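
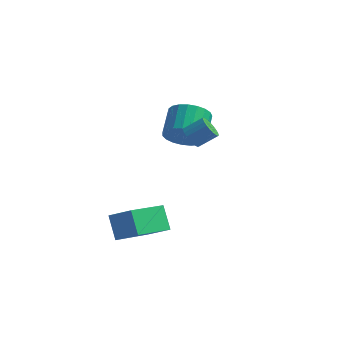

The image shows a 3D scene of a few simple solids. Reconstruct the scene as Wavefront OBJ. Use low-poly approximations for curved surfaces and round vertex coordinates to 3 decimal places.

v -1.403 2.283 0.094
v -0.924 1.911 0.901
v -1.137 3.225 1.634
v -1.617 3.597 0.826
v -0.608 2.083 0.684
v -0.822 3.397 1.416
v -0.43 2.29 0.364
v -0.644 3.604 1.097
v -0.421 2.495 -0.002
v -0.634 3.81 0.731
v -0.581 2.664 -0.351
v -0.794 3.979 0.381
v -0.883 2.767 -0.624
v -1.096 4.082 0.109
v -1.276 2.786 -0.773
v -1.489 4.101 -0.04
v -1.69 2.718 -0.771
v -1.903 4.033 -0.039
v -2.055 2.575 -0.621
v -2.268 3.89 0.112
v -2.307 2.381 -0.346
v -2.52 3.696 0.386
v -2.403 2.171 0.004
v -2.616 3.485 0.737
v -2.326 1.979 0.37
v -2.539 3.294 1.103
v -2.09 1.84 0.688
v -2.303 3.155 1.421
v -1.735 1.778 0.903
v -1.948 3.092 1.636
v -1.322 1.803 0.978
v -1.535 3.117 1.711
v -2.335 -0.616 -3.133
v -3.106 -2.449 -2.4
v -1.217 -0.783 -2.376
v -1.989 -2.617 -1.643
v -1.751 -1.263 -4.137
v -2.523 -3.097 -3.404
v -0.634 -1.431 -3.38
v -1.405 -3.264 -2.647
v -0.211 -0.067 1.839
v 0.207 -0.322 1.509
v 0.948 0.113 2.112
v 0.531 0.367 2.441
v 0.179 -0.122 1.399
v 0.92 0.313 2.002
v 0.091 0.086 1.356
v 0.833 0.521 1.959
v -0.042 0.272 1.386
v 0.7 0.707 1.989
v -0.201 0.405 1.486
v 0.541 0.84 2.088
v -0.362 0.467 1.639
v 0.38 0.902 2.241
v -0.499 0.447 1.822
v 0.242 0.882 2.425
v -0.593 0.349 2.008
v 0.149 0.784 2.611
v -0.628 0.187 2.168
v 0.113 0.622 2.771
v -0.6 -0.013 2.278
v 0.141 0.422 2.881
v -0.513 -0.221 2.321
v 0.229 0.214 2.924
v -0.38 -0.407 2.291
v 0.362 0.028 2.894
v -0.221 -0.54 2.192
v 0.521 -0.105 2.794
v -0.06 -0.602 2.039
v 0.682 -0.167 2.641
v 0.078 -0.582 1.855
v 0.819 -0.147 2.458
v 0.171 -0.484 1.669
v 0.913 -0.049 2.272
f 2 1 5
f 2 5 3
f 3 5 6
f 3 6 4
f 5 1 7
f 5 7 6
f 6 7 8
f 6 8 4
f 7 1 9
f 7 9 8
f 8 9 10
f 8 10 4
f 9 1 11
f 9 11 10
f 10 11 12
f 10 12 4
f 11 1 13
f 11 13 12
f 12 13 14
f 12 14 4
f 13 1 15
f 13 15 14
f 14 15 16
f 14 16 4
f 15 1 17
f 15 17 16
f 16 17 18
f 16 18 4
f 17 1 19
f 17 19 18
f 18 19 20
f 18 20 4
f 19 1 21
f 19 21 20
f 20 21 22
f 20 22 4
f 21 1 23
f 21 23 22
f 22 23 24
f 22 24 4
f 23 1 25
f 23 25 24
f 24 25 26
f 24 26 4
f 25 1 27
f 25 27 26
f 26 27 28
f 26 28 4
f 27 1 29
f 27 29 28
f 28 29 30
f 28 30 4
f 29 1 31
f 29 31 30
f 30 31 32
f 30 32 4
f 31 1 2
f 31 2 32
f 32 2 3
f 32 3 4
f 34 36 33
f 37 34 33
f 33 36 35
f 35 37 33
f 34 40 36
f 38 34 37
f 38 40 34
f 36 40 35
f 39 37 35
f 35 40 39
f 39 38 37
f 40 38 39
f 42 41 45
f 42 45 43
f 43 45 46
f 43 46 44
f 45 41 47
f 45 47 46
f 46 47 48
f 46 48 44
f 47 41 49
f 47 49 48
f 48 49 50
f 48 50 44
f 49 41 51
f 49 51 50
f 50 51 52
f 50 52 44
f 51 41 53
f 51 53 52
f 52 53 54
f 52 54 44
f 53 41 55
f 53 55 54
f 54 55 56
f 54 56 44
f 55 41 57
f 55 57 56
f 56 57 58
f 56 58 44
f 57 41 59
f 57 59 58
f 58 59 60
f 58 60 44
f 59 41 61
f 59 61 60
f 60 61 62
f 60 62 44
f 61 41 63
f 61 63 62
f 62 63 64
f 62 64 44
f 63 41 65
f 63 65 64
f 64 65 66
f 64 66 44
f 65 41 67
f 65 67 66
f 66 67 68
f 66 68 44
f 67 41 69
f 67 69 68
f 68 69 70
f 68 70 44
f 69 41 71
f 69 71 70
f 70 71 72
f 70 72 44
f 71 41 73
f 71 73 72
f 72 73 74
f 72 74 44
f 73 41 42
f 73 42 74
f 74 42 43
f 74 43 44



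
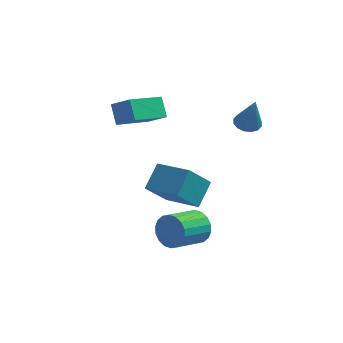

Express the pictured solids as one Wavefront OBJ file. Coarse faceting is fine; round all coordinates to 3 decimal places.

v 0.936 -1.523 -2.578
v 1.25 -0.358 -1.558
v -0.84 -0.71 -2.96
v -0.526 0.455 -1.94
v 1.726 -0.475 -4.02
v 2.04 0.69 -3
v -0.05 0.338 -4.402
v 0.264 1.503 -3.382
v 3.717 0.915 1.361
v 4.388 0.928 1.199
v 4.163 0.445 3.159
v 4.312 1.261 1.305
v 4.076 1.5 1.425
v 3.745 1.583 1.529
v 3.406 1.487 1.588
v 3.15 1.237 1.586
v 3.047 0.901 1.524
v 3.123 0.569 1.418
v 3.358 0.329 1.297
v 3.69 0.246 1.194
v 4.029 0.342 1.135
v 4.284 0.592 1.137
v -2.727 0.307 1.989
v -1.714 -0.051 2.703
v -1.633 2.009 1.292
v -0.62 1.651 2.006
v -2.3 -0.351 1.054
v -1.287 -0.709 1.768
v -1.206 1.351 0.357
v -0.193 0.993 1.071
v 2.126 -2.661 -3.73
v 2.659 -2.701 -2.957
v 1.766 -4.119 -2.416
v 1.234 -4.079 -3.19
v 2.341 -2.456 -2.838
v 1.448 -3.873 -2.298
v 1.981 -2.252 -2.897
v 1.088 -3.669 -2.356
v 1.649 -2.128 -3.121
v 0.757 -3.545 -2.58
v 1.412 -2.11 -3.465
v 0.52 -3.528 -2.924
v 1.317 -2.202 -3.862
v 0.424 -3.619 -3.321
v 1.382 -2.384 -4.233
v 0.489 -3.801 -3.692
v 1.594 -2.621 -4.504
v 0.701 -4.039 -3.963
v 1.912 -2.867 -4.622
v 1.019 -4.284 -4.082
v 2.272 -3.071 -4.564
v 1.379 -4.488 -4.023
v 2.603 -3.195 -4.34
v 1.711 -4.612 -3.799
v 2.84 -3.212 -3.996
v 1.948 -4.63 -3.455
v 2.936 -3.121 -3.599
v 2.043 -4.538 -3.058
v 2.871 -2.939 -3.228
v 1.978 -4.356 -2.687
f 2 4 1
f 5 2 1
f 1 4 3
f 3 5 1
f 2 8 4
f 6 2 5
f 6 8 2
f 4 8 3
f 7 5 3
f 3 8 7
f 7 6 5
f 8 6 7
f 10 9 12
f 10 12 11
f 12 9 13
f 12 13 11
f 13 9 14
f 13 14 11
f 14 9 15
f 14 15 11
f 15 9 16
f 15 16 11
f 16 9 17
f 16 17 11
f 17 9 18
f 17 18 11
f 18 9 19
f 18 19 11
f 19 9 20
f 19 20 11
f 20 9 21
f 20 21 11
f 21 9 22
f 21 22 11
f 22 9 10
f 22 10 11
f 24 26 23
f 27 24 23
f 23 26 25
f 25 27 23
f 24 30 26
f 28 24 27
f 28 30 24
f 26 30 25
f 29 27 25
f 25 30 29
f 29 28 27
f 30 28 29
f 32 31 35
f 32 35 33
f 33 35 36
f 33 36 34
f 35 31 37
f 35 37 36
f 36 37 38
f 36 38 34
f 37 31 39
f 37 39 38
f 38 39 40
f 38 40 34
f 39 31 41
f 39 41 40
f 40 41 42
f 40 42 34
f 41 31 43
f 41 43 42
f 42 43 44
f 42 44 34
f 43 31 45
f 43 45 44
f 44 45 46
f 44 46 34
f 45 31 47
f 45 47 46
f 46 47 48
f 46 48 34
f 47 31 49
f 47 49 48
f 48 49 50
f 48 50 34
f 49 31 51
f 49 51 50
f 50 51 52
f 50 52 34
f 51 31 53
f 51 53 52
f 52 53 54
f 52 54 34
f 53 31 55
f 53 55 54
f 54 55 56
f 54 56 34
f 55 31 57
f 55 57 56
f 56 57 58
f 56 58 34
f 57 31 59
f 57 59 58
f 58 59 60
f 58 60 34
f 59 31 32
f 59 32 60
f 60 32 33
f 60 33 34



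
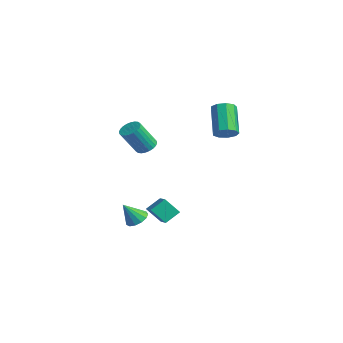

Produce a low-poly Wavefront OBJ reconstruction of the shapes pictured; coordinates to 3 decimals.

v 1.571 -0.934 -4.307
v 2.296 -1 -4.265
v 1.429 -1.726 -3.113
v 2.198 -0.661 -4.052
v 1.9 -0.41 -3.921
v 1.498 -0.325 -3.912
v 1.119 -0.433 -4.029
v 0.883 -0.701 -4.234
v 0.865 -1.042 -4.462
v 1.072 -1.349 -4.641
v 1.436 -1.525 -4.715
v 1.844 -1.513 -4.659
v 2.164 -1.317 -4.491
v 4.365 3.096 2.525
v 4.87 2.971 3.038
v 3.56 3.539 4.467
v 3.055 3.664 3.955
v 4.901 3.443 2.879
v 3.591 4.011 4.308
v 4.682 3.753 2.555
v 3.372 4.321 3.984
v 4.314 3.756 2.217
v 3.004 4.323 3.646
v 3.97 3.449 2.023
v 2.66 4.017 3.452
v 3.811 2.978 2.065
v 2.501 3.546 3.494
v 3.911 2.562 2.322
v 2.601 3.129 3.751
v 4.224 2.396 2.674
v 2.914 2.963 4.103
v 4.602 2.557 2.957
v 3.292 3.125 4.386
v 3.227 -1.139 1.956
v 3.583 -1.604 1.652
v 3.59 -2.586 3.16
v 3.233 -2.121 3.464
v 3.768 -1.454 1.748
v 3.775 -2.436 3.257
v 3.871 -1.256 1.877
v 3.878 -2.238 3.385
v 3.876 -1.04 2.017
v 3.883 -2.022 3.526
v 3.782 -0.839 2.148
v 3.789 -1.821 3.657
v 3.604 -0.684 2.25
v 3.61 -1.666 3.759
v 3.368 -0.598 2.307
v 3.374 -1.58 3.816
v 3.11 -0.595 2.31
v 3.117 -1.577 3.819
v 2.87 -0.674 2.26
v 2.877 -1.656 3.768
v 2.685 -0.824 2.163
v 2.692 -1.806 3.672
v 2.582 -1.022 2.035
v 2.589 -2.004 3.543
v 2.577 -1.238 1.894
v 2.584 -2.22 3.403
v 2.671 -1.439 1.763
v 2.678 -2.421 3.272
v 2.85 -1.594 1.661
v 2.856 -2.576 3.17
v 3.086 -1.68 1.604
v 3.092 -2.662 3.113
v 3.343 -1.683 1.601
v 3.35 -2.665 3.11
v 2.125 -0.644 -3.372
v 2.099 0.238 -2.749
v 2.649 0.007 -4.274
v 2.623 0.89 -3.652
v 3.337 -0.95 -2.888
v 3.311 -0.067 -2.266
v 3.861 -0.298 -3.791
v 3.835 0.584 -3.168
f 2 1 4
f 2 4 3
f 4 1 5
f 4 5 3
f 5 1 6
f 5 6 3
f 6 1 7
f 6 7 3
f 7 1 8
f 7 8 3
f 8 1 9
f 8 9 3
f 9 1 10
f 9 10 3
f 10 1 11
f 10 11 3
f 11 1 12
f 11 12 3
f 12 1 13
f 12 13 3
f 13 1 2
f 13 2 3
f 15 14 18
f 15 18 16
f 16 18 19
f 16 19 17
f 18 14 20
f 18 20 19
f 19 20 21
f 19 21 17
f 20 14 22
f 20 22 21
f 21 22 23
f 21 23 17
f 22 14 24
f 22 24 23
f 23 24 25
f 23 25 17
f 24 14 26
f 24 26 25
f 25 26 27
f 25 27 17
f 26 14 28
f 26 28 27
f 27 28 29
f 27 29 17
f 28 14 30
f 28 30 29
f 29 30 31
f 29 31 17
f 30 14 32
f 30 32 31
f 31 32 33
f 31 33 17
f 32 14 15
f 32 15 33
f 33 15 16
f 33 16 17
f 35 34 38
f 35 38 36
f 36 38 39
f 36 39 37
f 38 34 40
f 38 40 39
f 39 40 41
f 39 41 37
f 40 34 42
f 40 42 41
f 41 42 43
f 41 43 37
f 42 34 44
f 42 44 43
f 43 44 45
f 43 45 37
f 44 34 46
f 44 46 45
f 45 46 47
f 45 47 37
f 46 34 48
f 46 48 47
f 47 48 49
f 47 49 37
f 48 34 50
f 48 50 49
f 49 50 51
f 49 51 37
f 50 34 52
f 50 52 51
f 51 52 53
f 51 53 37
f 52 34 54
f 52 54 53
f 53 54 55
f 53 55 37
f 54 34 56
f 54 56 55
f 55 56 57
f 55 57 37
f 56 34 58
f 56 58 57
f 57 58 59
f 57 59 37
f 58 34 60
f 58 60 59
f 59 60 61
f 59 61 37
f 60 34 62
f 60 62 61
f 61 62 63
f 61 63 37
f 62 34 64
f 62 64 63
f 63 64 65
f 63 65 37
f 64 34 66
f 64 66 65
f 65 66 67
f 65 67 37
f 66 34 35
f 66 35 67
f 67 35 36
f 67 36 37
f 69 71 68
f 72 69 68
f 68 71 70
f 70 72 68
f 69 75 71
f 73 69 72
f 73 75 69
f 71 75 70
f 74 72 70
f 70 75 74
f 74 73 72
f 75 73 74



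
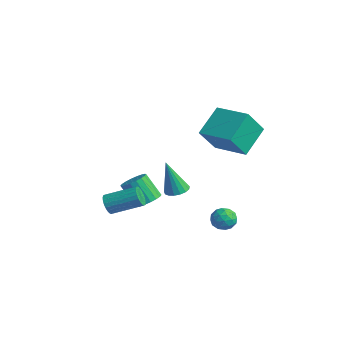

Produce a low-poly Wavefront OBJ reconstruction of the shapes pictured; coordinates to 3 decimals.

v 2.94 2.89 -3.143
v 3.565 2.515 -2.872
v 2.195 2.005 -2.648
v 2.82 1.63 -2.377
v 2.615 2.315 -2.071
v 3.075 2.863 -2.377
v 2.685 1.657 -3.143
v 3.145 2.205 -3.449
v 3.408 1.753 -2.872
v 3.364 2.16 -2.21
v 2.396 2.36 -3.31
v 2.352 2.767 -2.648
v 3.318 2.78 -3.051
v 2.442 1.74 -2.469
v 2.321 2.142 -2.289
v 2.689 1.922 -2.13
v 3.03 2.985 -2.76
v 3.398 2.764 -2.601
v 2.839 2.647 -2.13
v 2.362 1.756 -2.919
v 2.73 1.535 -2.76
v 3.071 2.598 -3.39
v 3.439 2.378 -3.231
v 2.921 1.873 -3.39
v 3.593 2.112 -2.891
v 3.155 1.592 -2.6
v 3.075 1.608 -3.05
v 3.346 1.93 -3.23
v 3.568 2.351 -2.502
v 3.129 1.831 -2.211
v 3.009 2.234 -2.032
v 3.28 2.555 -2.212
v 3.475 1.903 -2.502
v 2.631 2.689 -3.309
v 2.192 2.169 -3.018
v 2.48 1.965 -3.308
v 2.751 2.286 -3.488
v 2.605 2.928 -2.92
v 2.167 2.408 -2.629
v 2.414 2.59 -2.29
v 2.685 2.912 -2.47
v 2.285 2.617 -3.018
v 0.55 3.208 1.354
v 0.737 2.04 2.905
v -0.061 4.752 2.59
v 0.127 3.585 4.141
v 2.593 3.835 1.579
v 2.781 2.668 3.13
v 1.983 5.38 2.815
v 2.17 4.212 4.366
v -3.416 1.386 -4.244
v -2.879 1.813 -3.778
v -3.726 1.341 -2.369
v -4.264 0.914 -2.836
v -3.14 2.063 -3.851
v -3.988 1.591 -2.443
v -3.457 2.179 -4.003
v -4.304 1.707 -2.594
v -3.765 2.138 -4.202
v -4.612 1.666 -2.794
v -4.004 1.948 -4.409
v -4.852 1.476 -3.001
v -4.127 1.647 -4.584
v -4.974 1.175 -3.176
v -4.109 1.294 -4.692
v -4.956 0.822 -3.284
v -3.954 0.959 -4.711
v -4.801 0.487 -3.302
v -3.692 0.709 -4.637
v -4.54 0.237 -3.229
v -3.376 0.593 -4.486
v -4.223 0.121 -3.077
v -3.068 0.634 -4.286
v -3.915 0.162 -2.878
v -2.828 0.824 -4.079
v -3.676 0.352 -2.671
v -2.706 1.125 -3.904
v -3.553 0.653 -2.496
v -2.724 1.478 -3.796
v -3.571 1.006 -2.388
v 3.12 -0.824 0.58
v 3.642 -0.409 0.757
v 2.82 -1.316 2.62
v 3.377 -0.211 0.765
v 3.053 -0.154 0.732
v 2.745 -0.25 0.663
v 2.522 -0.478 0.576
v 2.437 -0.785 0.489
v 2.507 -1.101 0.423
v 2.718 -1.353 0.393
v 3.021 -1.484 0.406
v 3.346 -1.464 0.459
v 3.62 -1.297 0.539
v 3.779 -1.022 0.629
v 3.787 -0.701 0.707
v -1.99 -2.04 -2.736
v -1.546 -2.101 -3.247
v -0.486 -0.66 -2.496
v -0.93 -0.6 -1.984
v -1.716 -1.923 -3.347
v -0.656 -0.483 -2.596
v -1.928 -1.764 -3.354
v -0.868 -0.323 -2.603
v -2.149 -1.646 -3.266
v -1.089 -0.206 -2.515
v -2.346 -1.589 -3.098
v -1.286 -0.148 -2.347
v -2.489 -1.6 -2.875
v -1.429 -0.16 -2.124
v -2.556 -1.678 -2.631
v -1.496 -0.238 -1.879
v -2.537 -1.812 -2.402
v -1.477 -0.371 -1.651
v -2.434 -1.98 -2.224
v -1.374 -0.539 -1.473
v -2.264 -2.157 -2.124
v -1.204 -0.717 -1.373
v -2.052 -2.317 -2.117
v -0.992 -0.876 -1.366
v -1.831 -2.434 -2.205
v -0.771 -0.994 -1.454
v -1.634 -2.492 -2.373
v -0.574 -1.051 -1.622
v -1.491 -2.48 -2.596
v -0.431 -1.04 -1.845
v -1.424 -2.402 -2.841
v -0.364 -0.962 -2.089
v -1.443 -2.269 -3.069
v -0.383 -0.828 -2.318
f 1 38 17
f 38 12 41
f 17 41 6
f 38 41 17
f 1 17 13
f 17 6 18
f 13 18 2
f 17 18 13
f 1 13 22
f 13 2 23
f 22 23 8
f 13 23 22
f 1 22 34
f 22 8 37
f 34 37 11
f 22 37 34
f 1 34 38
f 34 11 42
f 38 42 12
f 34 42 38
f 2 18 29
f 18 6 32
f 29 32 10
f 18 32 29
f 6 41 19
f 41 12 40
f 19 40 5
f 41 40 19
f 12 42 39
f 42 11 35
f 39 35 3
f 42 35 39
f 11 37 36
f 37 8 24
f 36 24 7
f 37 24 36
f 8 23 28
f 23 2 25
f 28 25 9
f 23 25 28
f 4 30 16
f 30 10 31
f 16 31 5
f 30 31 16
f 4 16 14
f 16 5 15
f 14 15 3
f 16 15 14
f 4 14 21
f 14 3 20
f 21 20 7
f 14 20 21
f 4 21 26
f 21 7 27
f 26 27 9
f 21 27 26
f 4 26 30
f 26 9 33
f 30 33 10
f 26 33 30
f 5 31 19
f 31 10 32
f 19 32 6
f 31 32 19
f 3 15 39
f 15 5 40
f 39 40 12
f 15 40 39
f 7 20 36
f 20 3 35
f 36 35 11
f 20 35 36
f 9 27 28
f 27 7 24
f 28 24 8
f 27 24 28
f 10 33 29
f 33 9 25
f 29 25 2
f 33 25 29
f 44 46 43
f 47 44 43
f 43 46 45
f 45 47 43
f 44 50 46
f 48 44 47
f 48 50 44
f 46 50 45
f 49 47 45
f 45 50 49
f 49 48 47
f 50 48 49
f 52 51 55
f 52 55 53
f 53 55 56
f 53 56 54
f 55 51 57
f 55 57 56
f 56 57 58
f 56 58 54
f 57 51 59
f 57 59 58
f 58 59 60
f 58 60 54
f 59 51 61
f 59 61 60
f 60 61 62
f 60 62 54
f 61 51 63
f 61 63 62
f 62 63 64
f 62 64 54
f 63 51 65
f 63 65 64
f 64 65 66
f 64 66 54
f 65 51 67
f 65 67 66
f 66 67 68
f 66 68 54
f 67 51 69
f 67 69 68
f 68 69 70
f 68 70 54
f 69 51 71
f 69 71 70
f 70 71 72
f 70 72 54
f 71 51 73
f 71 73 72
f 72 73 74
f 72 74 54
f 73 51 75
f 73 75 74
f 74 75 76
f 74 76 54
f 75 51 77
f 75 77 76
f 76 77 78
f 76 78 54
f 77 51 79
f 77 79 78
f 78 79 80
f 78 80 54
f 79 51 52
f 79 52 80
f 80 52 53
f 80 53 54
f 82 81 84
f 82 84 83
f 84 81 85
f 84 85 83
f 85 81 86
f 85 86 83
f 86 81 87
f 86 87 83
f 87 81 88
f 87 88 83
f 88 81 89
f 88 89 83
f 89 81 90
f 89 90 83
f 90 81 91
f 90 91 83
f 91 81 92
f 91 92 83
f 92 81 93
f 92 93 83
f 93 81 94
f 93 94 83
f 94 81 95
f 94 95 83
f 95 81 82
f 95 82 83
f 97 96 100
f 97 100 98
f 98 100 101
f 98 101 99
f 100 96 102
f 100 102 101
f 101 102 103
f 101 103 99
f 102 96 104
f 102 104 103
f 103 104 105
f 103 105 99
f 104 96 106
f 104 106 105
f 105 106 107
f 105 107 99
f 106 96 108
f 106 108 107
f 107 108 109
f 107 109 99
f 108 96 110
f 108 110 109
f 109 110 111
f 109 111 99
f 110 96 112
f 110 112 111
f 111 112 113
f 111 113 99
f 112 96 114
f 112 114 113
f 113 114 115
f 113 115 99
f 114 96 116
f 114 116 115
f 115 116 117
f 115 117 99
f 116 96 118
f 116 118 117
f 117 118 119
f 117 119 99
f 118 96 120
f 118 120 119
f 119 120 121
f 119 121 99
f 120 96 122
f 120 122 121
f 121 122 123
f 121 123 99
f 122 96 124
f 122 124 123
f 123 124 125
f 123 125 99
f 124 96 126
f 124 126 125
f 125 126 127
f 125 127 99
f 126 96 128
f 126 128 127
f 127 128 129
f 127 129 99
f 128 96 97
f 128 97 129
f 129 97 98
f 129 98 99



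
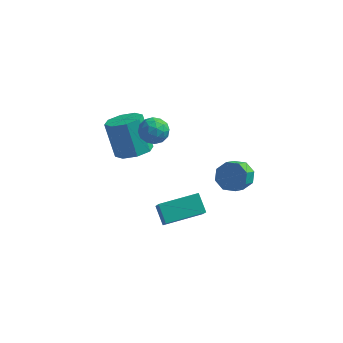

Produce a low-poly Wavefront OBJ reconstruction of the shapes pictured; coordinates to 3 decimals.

v -2.991 2.525 0.342
v -2.083 3.046 0.507
v -2.841 3.756 2.424
v -3.749 3.235 2.258
v -2.635 3.499 0.122
v -3.392 4.209 2.038
v -3.395 3.381 -0.135
v -4.153 4.091 1.781
v -3.919 2.762 -0.113
v -4.677 3.472 1.804
v -3.899 2.004 0.176
v -4.657 2.714 2.093
v -3.348 1.551 0.562
v -4.105 2.261 2.478
v -2.587 1.669 0.819
v -3.345 2.379 2.735
v -2.063 2.288 0.796
v -2.821 2.998 2.713
v -1.035 -0.553 -0.932
v -0.644 -1.431 0.233
v 0.787 0.598 -0.675
v 1.178 -0.281 0.489
v -0.458 -1.299 -1.689
v -0.067 -2.178 -0.525
v 1.364 -0.149 -1.433
v 1.755 -1.027 -0.268
v 3.195 -0.11 2.337
v 3.564 -0.66 1.759
v 3.353 -1.521 2.444
v 2.985 -0.97 3.023
v 4.009 -0.417 2.202
v 3.798 -1.277 2.887
v 3.977 0.007 2.724
v 3.767 -0.854 3.409
v 3.487 0.362 3.02
v 3.277 -0.498 3.705
v 2.827 0.441 2.916
v 2.616 -0.42 3.601
v 2.382 0.197 2.473
v 2.171 -0.663 3.158
v 2.413 -0.226 1.951
v 2.203 -1.087 2.636
v 2.903 -0.582 1.655
v 2.693 -1.442 2.34
v -1.45 2.25 3.724
v -0.997 2.245 2.978
v -2.483 1.515 3.102
v -2.03 1.51 2.356
v -1.747 1.05 3.041
v -1.109 1.504 3.426
v -2.371 2.256 2.654
v -1.733 2.71 3.039
v -1.567 2.249 2.317
v -1.18 1.504 2.556
v -2.3 2.256 3.524
v -1.913 1.511 3.763
v -1.133 2.312 3.406
v -2.347 1.448 2.674
v -2.181 1.178 3.077
v -1.914 1.175 2.638
v -1.198 1.876 3.669
v -0.932 1.874 3.231
v -1.373 1.171 3.267
v -2.548 1.886 2.849
v -2.282 1.884 2.411
v -1.566 2.585 3.442
v -1.299 2.582 3.003
v -2.107 2.589 2.813
v -1.201 2.311 2.579
v -1.808 1.88 2.213
v -2.009 2.318 2.388
v -1.634 2.585 2.614
v -0.974 1.873 2.719
v -1.581 1.442 2.353
v -1.415 1.171 2.756
v -1.04 1.438 2.982
v -1.309 1.876 2.331
v -1.899 2.318 3.727
v -2.506 1.887 3.361
v -2.44 2.322 3.098
v -2.065 2.589 3.324
v -1.672 1.88 3.867
v -2.279 1.449 3.501
v -1.846 1.175 3.466
v -1.471 1.442 3.692
v -2.171 1.884 3.749
f 2 1 5
f 2 5 3
f 3 5 6
f 3 6 4
f 5 1 7
f 5 7 6
f 6 7 8
f 6 8 4
f 7 1 9
f 7 9 8
f 8 9 10
f 8 10 4
f 9 1 11
f 9 11 10
f 10 11 12
f 10 12 4
f 11 1 13
f 11 13 12
f 12 13 14
f 12 14 4
f 13 1 15
f 13 15 14
f 14 15 16
f 14 16 4
f 15 1 17
f 15 17 16
f 16 17 18
f 16 18 4
f 17 1 2
f 17 2 18
f 18 2 3
f 18 3 4
f 20 22 19
f 23 20 19
f 19 22 21
f 21 23 19
f 20 26 22
f 24 20 23
f 24 26 20
f 22 26 21
f 25 23 21
f 21 26 25
f 25 24 23
f 26 24 25
f 28 27 31
f 28 31 29
f 29 31 32
f 29 32 30
f 31 27 33
f 31 33 32
f 32 33 34
f 32 34 30
f 33 27 35
f 33 35 34
f 34 35 36
f 34 36 30
f 35 27 37
f 35 37 36
f 36 37 38
f 36 38 30
f 37 27 39
f 37 39 38
f 38 39 40
f 38 40 30
f 39 27 41
f 39 41 40
f 40 41 42
f 40 42 30
f 41 27 43
f 41 43 42
f 42 43 44
f 42 44 30
f 43 27 28
f 43 28 44
f 44 28 29
f 44 29 30
f 45 82 61
f 82 56 85
f 61 85 50
f 82 85 61
f 45 61 57
f 61 50 62
f 57 62 46
f 61 62 57
f 45 57 66
f 57 46 67
f 66 67 52
f 57 67 66
f 45 66 78
f 66 52 81
f 78 81 55
f 66 81 78
f 45 78 82
f 78 55 86
f 82 86 56
f 78 86 82
f 46 62 73
f 62 50 76
f 73 76 54
f 62 76 73
f 50 85 63
f 85 56 84
f 63 84 49
f 85 84 63
f 56 86 83
f 86 55 79
f 83 79 47
f 86 79 83
f 55 81 80
f 81 52 68
f 80 68 51
f 81 68 80
f 52 67 72
f 67 46 69
f 72 69 53
f 67 69 72
f 48 74 60
f 74 54 75
f 60 75 49
f 74 75 60
f 48 60 58
f 60 49 59
f 58 59 47
f 60 59 58
f 48 58 65
f 58 47 64
f 65 64 51
f 58 64 65
f 48 65 70
f 65 51 71
f 70 71 53
f 65 71 70
f 48 70 74
f 70 53 77
f 74 77 54
f 70 77 74
f 49 75 63
f 75 54 76
f 63 76 50
f 75 76 63
f 47 59 83
f 59 49 84
f 83 84 56
f 59 84 83
f 51 64 80
f 64 47 79
f 80 79 55
f 64 79 80
f 53 71 72
f 71 51 68
f 72 68 52
f 71 68 72
f 54 77 73
f 77 53 69
f 73 69 46
f 77 69 73



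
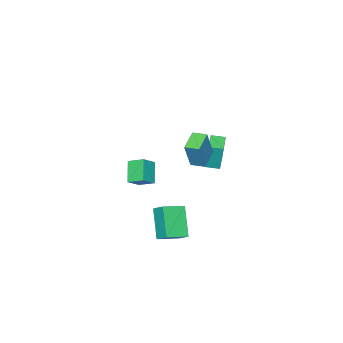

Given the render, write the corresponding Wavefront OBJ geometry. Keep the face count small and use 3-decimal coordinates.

v -3.457 -0.405 -1.878
v -3.421 -0.161 -0.206
v -3.902 0.266 -1.966
v -3.866 0.51 -0.294
v -2.354 0.31 -2.006
v -2.318 0.554 -0.334
v -2.799 0.981 -2.094
v -2.763 1.225 -0.422
v 2.739 2.505 -1.658
v 2.858 3.232 -1.124
v 3.565 3.434 -3.108
v 3.684 4.161 -2.574
v 3.916 2.039 -1.286
v 4.035 2.766 -0.752
v 4.742 2.968 -2.736
v 4.861 3.695 -2.202
v -0.619 1.274 0.578
v -0.028 1.346 2.213
v -0.864 2.044 0.633
v -0.272 2.116 2.268
v 0.512 1.664 0.152
v 1.104 1.736 1.787
v 0.268 2.434 0.207
v 0.859 2.506 1.842
v 0.325 -2.841 -1.532
v 0.077 -1.935 -1.134
v -0.533 -2.795 -2.171
v -0.781 -1.89 -1.772
v 1.101 -2.19 -2.528
v 0.853 -1.285 -2.129
v 0.243 -2.145 -3.166
v -0.005 -1.239 -2.768
f 2 4 1
f 5 2 1
f 1 4 3
f 3 5 1
f 2 8 4
f 6 2 5
f 6 8 2
f 4 8 3
f 7 5 3
f 3 8 7
f 7 6 5
f 8 6 7
f 10 12 9
f 13 10 9
f 9 12 11
f 11 13 9
f 10 16 12
f 14 10 13
f 14 16 10
f 12 16 11
f 15 13 11
f 11 16 15
f 15 14 13
f 16 14 15
f 18 20 17
f 21 18 17
f 17 20 19
f 19 21 17
f 18 24 20
f 22 18 21
f 22 24 18
f 20 24 19
f 23 21 19
f 19 24 23
f 23 22 21
f 24 22 23
f 26 28 25
f 29 26 25
f 25 28 27
f 27 29 25
f 26 32 28
f 30 26 29
f 30 32 26
f 28 32 27
f 31 29 27
f 27 32 31
f 31 30 29
f 32 30 31



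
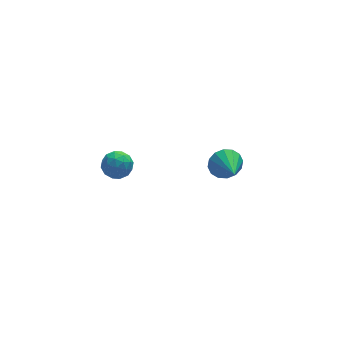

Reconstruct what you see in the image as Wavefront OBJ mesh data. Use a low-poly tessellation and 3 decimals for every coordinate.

v -3.615 -0.475 3.682
v -2.994 -0.883 4.16
v -3.746 -1.637 2.86
v -3.125 -2.045 3.338
v -3.914 -1.873 3.695
v -3.833 -1.155 4.203
v -2.907 -1.365 2.817
v -2.826 -0.647 3.325
v -2.556 -1.433 3.625
v -3.179 -1.747 4.167
v -3.561 -0.773 2.853
v -4.184 -1.087 3.395
v -3.293 -0.577 3.993
v -3.447 -1.943 3.027
v -3.911 -1.842 3.237
v -3.546 -2.081 3.517
v -3.786 -0.737 4.019
v -3.421 -0.977 4.299
v -3.962 -1.558 4.026
v -3.319 -1.543 2.721
v -2.954 -1.783 3.001
v -3.194 -0.439 3.503
v -2.829 -0.678 3.783
v -2.778 -0.962 2.994
v -2.671 -1.14 3.96
v -2.747 -1.823 3.476
v -2.619 -1.424 3.17
v -2.572 -1.002 3.469
v -3.037 -1.325 4.278
v -3.113 -2.007 3.795
v -3.577 -1.906 4.005
v -3.53 -1.484 4.304
v -2.779 -1.648 3.964
v -3.627 -0.513 3.225
v -3.703 -1.195 2.742
v -3.21 -1.036 2.716
v -3.163 -0.614 3.015
v -3.993 -0.697 3.544
v -4.069 -1.38 3.06
v -4.168 -1.518 3.551
v -4.121 -1.096 3.85
v -3.961 -0.872 3.056
v 3.622 1.923 -1.978
v 4.14 2.26 -1.191
v 3.518 0.177 -1.162
v 3.643 2.345 -1.071
v 3.141 2.317 -1.194
v 2.768 2.184 -1.527
v 2.623 1.981 -1.98
v 2.746 1.762 -2.433
v 3.104 1.587 -2.764
v 3.6 1.501 -2.884
v 4.102 1.529 -2.761
v 4.475 1.662 -2.428
v 4.62 1.866 -1.975
v 4.497 2.084 -1.522
f 1 38 17
f 38 12 41
f 17 41 6
f 38 41 17
f 1 17 13
f 17 6 18
f 13 18 2
f 17 18 13
f 1 13 22
f 13 2 23
f 22 23 8
f 13 23 22
f 1 22 34
f 22 8 37
f 34 37 11
f 22 37 34
f 1 34 38
f 34 11 42
f 38 42 12
f 34 42 38
f 2 18 29
f 18 6 32
f 29 32 10
f 18 32 29
f 6 41 19
f 41 12 40
f 19 40 5
f 41 40 19
f 12 42 39
f 42 11 35
f 39 35 3
f 42 35 39
f 11 37 36
f 37 8 24
f 36 24 7
f 37 24 36
f 8 23 28
f 23 2 25
f 28 25 9
f 23 25 28
f 4 30 16
f 30 10 31
f 16 31 5
f 30 31 16
f 4 16 14
f 16 5 15
f 14 15 3
f 16 15 14
f 4 14 21
f 14 3 20
f 21 20 7
f 14 20 21
f 4 21 26
f 21 7 27
f 26 27 9
f 21 27 26
f 4 26 30
f 26 9 33
f 30 33 10
f 26 33 30
f 5 31 19
f 31 10 32
f 19 32 6
f 31 32 19
f 3 15 39
f 15 5 40
f 39 40 12
f 15 40 39
f 7 20 36
f 20 3 35
f 36 35 11
f 20 35 36
f 9 27 28
f 27 7 24
f 28 24 8
f 27 24 28
f 10 33 29
f 33 9 25
f 29 25 2
f 33 25 29
f 44 43 46
f 44 46 45
f 46 43 47
f 46 47 45
f 47 43 48
f 47 48 45
f 48 43 49
f 48 49 45
f 49 43 50
f 49 50 45
f 50 43 51
f 50 51 45
f 51 43 52
f 51 52 45
f 52 43 53
f 52 53 45
f 53 43 54
f 53 54 45
f 54 43 55
f 54 55 45
f 55 43 56
f 55 56 45
f 56 43 44
f 56 44 45



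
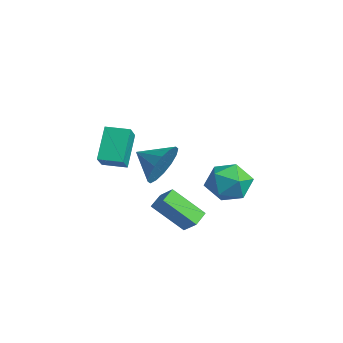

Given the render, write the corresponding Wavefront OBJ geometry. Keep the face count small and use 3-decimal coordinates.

v 1.895 -3.472 -0.477
v 2.555 -3.797 0.342
v 0.925 -4.248 -0.003
v 2.285 -3.337 0.543
v 1.911 -2.914 0.471
v 1.533 -2.64 0.145
v 1.252 -2.589 -0.347
v 1.143 -2.774 -0.874
v 1.236 -3.147 -1.295
v 1.505 -3.606 -1.496
v 1.879 -4.03 -1.425
v 2.257 -4.304 -1.099
v 2.538 -4.355 -0.606
v 2.647 -4.169 -0.079
v 0.059 1.049 -3.737
v 0.669 1.263 -2.803
v -0.189 -0.683 -3.177
v 0.421 -0.469 -2.243
v -0.602 0.007 -2.375
v -0.448 1.078 -2.721
v 0.928 -0.498 -3.259
v 1.082 0.573 -3.605
v 1.206 0.307 -2.508
v 0.261 0.62 -1.962
v 0.219 -0.04 -4.018
v -0.726 0.273 -3.472
v 0.612 -1.544 -4.643
v -0.132 -2.723 -3.322
v 1.312 -1.29 -4.021
v 0.568 -2.468 -2.701
v 1.112 -2.192 -4.939
v 0.368 -3.37 -3.619
v 1.812 -1.937 -4.318
v 1.068 -3.116 -2.997
v -4.492 -3.252 -1.323
v -3.603 -3.816 -0.493
v -3.833 -2.312 -1.39
v -2.944 -2.876 -0.56
v -3.596 -3.984 -2.78
v -2.707 -4.548 -1.95
v -2.937 -3.044 -2.847
v -2.048 -3.608 -2.017
f 2 1 4
f 2 4 3
f 4 1 5
f 4 5 3
f 5 1 6
f 5 6 3
f 6 1 7
f 6 7 3
f 7 1 8
f 7 8 3
f 8 1 9
f 8 9 3
f 9 1 10
f 9 10 3
f 10 1 11
f 10 11 3
f 11 1 12
f 11 12 3
f 12 1 13
f 12 13 3
f 13 1 14
f 13 14 3
f 14 1 2
f 14 2 3
f 15 26 20
f 15 20 16
f 15 16 22
f 15 22 25
f 15 25 26
f 16 20 24
f 20 26 19
f 26 25 17
f 25 22 21
f 22 16 23
f 18 24 19
f 18 19 17
f 18 17 21
f 18 21 23
f 18 23 24
f 19 24 20
f 17 19 26
f 21 17 25
f 23 21 22
f 24 23 16
f 28 30 27
f 31 28 27
f 27 30 29
f 29 31 27
f 28 34 30
f 32 28 31
f 32 34 28
f 30 34 29
f 33 31 29
f 29 34 33
f 33 32 31
f 34 32 33
f 36 38 35
f 39 36 35
f 35 38 37
f 37 39 35
f 36 42 38
f 40 36 39
f 40 42 36
f 38 42 37
f 41 39 37
f 37 42 41
f 41 40 39
f 42 40 41



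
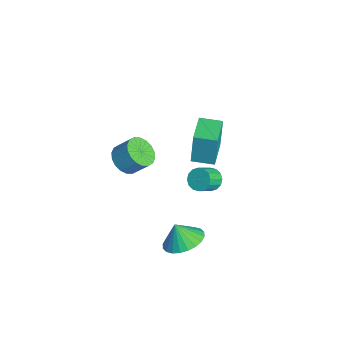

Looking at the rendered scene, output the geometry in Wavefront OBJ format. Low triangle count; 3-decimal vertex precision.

v -2.905 -0.856 -2.237
v -2.045 -0.979 -2.511
v -1.656 -0.247 -1.616
v -2.515 -0.124 -1.343
v -2.163 -0.656 -2.724
v -1.773 0.077 -1.83
v -2.427 -0.372 -2.842
v -2.038 0.36 -1.947
v -2.786 -0.184 -2.839
v -2.396 0.548 -1.945
v -3.168 -0.13 -2.718
v -2.779 0.603 -1.823
v -3.498 -0.219 -2.501
v -3.109 0.514 -1.606
v -3.711 -0.434 -2.232
v -3.322 0.298 -1.337
v -3.764 -0.733 -1.964
v -3.375 -0.001 -1.069
v -3.647 -1.057 -1.75
v -3.257 -0.324 -0.856
v -3.382 -1.34 -1.633
v -2.993 -0.608 -0.738
v -3.024 -1.528 -1.635
v -2.634 -0.796 -0.741
v -2.641 -1.583 -1.757
v -2.252 -0.85 -0.862
v -2.311 -1.494 -1.974
v -1.922 -0.761 -1.079
v -2.098 -1.278 -2.243
v -1.709 -0.546 -1.348
v -0.058 2.09 1.514
v -0.148 2.226 3.276
v 0.396 3.145 1.455
v 0.306 3.281 3.218
v 1.474 1.439 1.642
v 1.384 1.575 3.405
v 1.928 2.494 1.584
v 1.838 2.63 3.346
v 2.029 0.972 -4.23
v 3.078 0.959 -3.9
v 1.691 0.608 -3.17
v 2.964 1.36 -3.799
v 2.707 1.702 -3.763
v 2.347 1.933 -3.798
v 1.938 2.017 -3.899
v 1.544 1.943 -4.05
v 1.223 1.721 -4.228
v 1.024 1.385 -4.407
v 0.979 0.986 -4.559
v 1.094 0.585 -4.661
v 1.35 0.243 -4.697
v 1.71 0.012 -4.662
v 2.119 -0.073 -4.561
v 2.514 0.002 -4.41
v 2.835 0.224 -4.231
v 3.033 0.56 -4.052
v -2.177 3.369 -4.214
v -1.924 3.03 -4.746
v -1.41 2.272 -4.018
v -1.663 2.611 -3.486
v -1.68 3.271 -4.667
v -1.166 2.513 -3.94
v -1.569 3.538 -4.467
v -1.055 2.78 -3.739
v -1.621 3.76 -4.199
v -1.107 3.002 -3.471
v -1.822 3.878 -3.935
v -1.308 3.119 -3.207
v -2.118 3.859 -3.746
v -1.604 3.1 -3.018
v -2.43 3.708 -3.682
v -1.916 2.95 -2.954
v -2.674 3.467 -3.76
v -2.16 2.709 -3.033
v -2.785 3.2 -3.961
v -2.271 2.442 -3.233
v -2.733 2.978 -4.229
v -2.219 2.22 -3.501
v -2.532 2.861 -4.493
v -2.018 2.102 -3.765
v -2.236 2.88 -4.682
v -1.722 2.121 -3.954
f 2 1 5
f 2 5 3
f 3 5 6
f 3 6 4
f 5 1 7
f 5 7 6
f 6 7 8
f 6 8 4
f 7 1 9
f 7 9 8
f 8 9 10
f 8 10 4
f 9 1 11
f 9 11 10
f 10 11 12
f 10 12 4
f 11 1 13
f 11 13 12
f 12 13 14
f 12 14 4
f 13 1 15
f 13 15 14
f 14 15 16
f 14 16 4
f 15 1 17
f 15 17 16
f 16 17 18
f 16 18 4
f 17 1 19
f 17 19 18
f 18 19 20
f 18 20 4
f 19 1 21
f 19 21 20
f 20 21 22
f 20 22 4
f 21 1 23
f 21 23 22
f 22 23 24
f 22 24 4
f 23 1 25
f 23 25 24
f 24 25 26
f 24 26 4
f 25 1 27
f 25 27 26
f 26 27 28
f 26 28 4
f 27 1 29
f 27 29 28
f 28 29 30
f 28 30 4
f 29 1 2
f 29 2 30
f 30 2 3
f 30 3 4
f 32 34 31
f 35 32 31
f 31 34 33
f 33 35 31
f 32 38 34
f 36 32 35
f 36 38 32
f 34 38 33
f 37 35 33
f 33 38 37
f 37 36 35
f 38 36 37
f 40 39 42
f 40 42 41
f 42 39 43
f 42 43 41
f 43 39 44
f 43 44 41
f 44 39 45
f 44 45 41
f 45 39 46
f 45 46 41
f 46 39 47
f 46 47 41
f 47 39 48
f 47 48 41
f 48 39 49
f 48 49 41
f 49 39 50
f 49 50 41
f 50 39 51
f 50 51 41
f 51 39 52
f 51 52 41
f 52 39 53
f 52 53 41
f 53 39 54
f 53 54 41
f 54 39 55
f 54 55 41
f 55 39 56
f 55 56 41
f 56 39 40
f 56 40 41
f 58 57 61
f 58 61 59
f 59 61 62
f 59 62 60
f 61 57 63
f 61 63 62
f 62 63 64
f 62 64 60
f 63 57 65
f 63 65 64
f 64 65 66
f 64 66 60
f 65 57 67
f 65 67 66
f 66 67 68
f 66 68 60
f 67 57 69
f 67 69 68
f 68 69 70
f 68 70 60
f 69 57 71
f 69 71 70
f 70 71 72
f 70 72 60
f 71 57 73
f 71 73 72
f 72 73 74
f 72 74 60
f 73 57 75
f 73 75 74
f 74 75 76
f 74 76 60
f 75 57 77
f 75 77 76
f 76 77 78
f 76 78 60
f 77 57 79
f 77 79 78
f 78 79 80
f 78 80 60
f 79 57 81
f 79 81 80
f 80 81 82
f 80 82 60
f 81 57 58
f 81 58 82
f 82 58 59
f 82 59 60



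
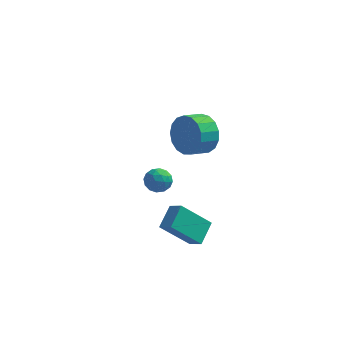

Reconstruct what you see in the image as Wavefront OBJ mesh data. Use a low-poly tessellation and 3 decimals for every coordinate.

v -2.114 4.06 -3.582
v -1.414 3.906 -3.469
v -2.366 2.914 -3.591
v -1.666 2.76 -3.478
v -2.058 3.071 -2.953
v -1.902 3.779 -2.947
v -1.878 3.041 -4.113
v -1.722 3.749 -4.107
v -1.268 3.276 -3.797
v -1.379 3.294 -3.08
v -2.401 3.526 -3.98
v -2.512 3.544 -3.263
v -1.742 4.084 -3.525
v -2.038 2.736 -3.535
v -2.268 2.919 -3.227
v -1.857 2.828 -3.16
v -2.029 4.009 -3.218
v -1.618 3.919 -3.152
v -1.996 3.428 -2.848
v -2.162 2.901 -3.908
v -1.751 2.811 -3.842
v -1.923 3.992 -3.9
v -1.512 3.901 -3.833
v -1.784 3.392 -4.212
v -1.245 3.623 -3.651
v -1.393 2.949 -3.657
v -1.517 3.114 -4.03
v -1.426 3.531 -4.026
v -1.31 3.634 -3.23
v -1.458 2.96 -3.235
v -1.688 3.143 -2.927
v -1.597 3.559 -2.923
v -1.224 3.263 -3.423
v -2.322 3.86 -3.825
v -2.47 3.186 -3.83
v -2.183 3.261 -4.137
v -2.092 3.677 -4.133
v -2.387 3.871 -3.403
v -2.535 3.197 -3.409
v -2.354 3.289 -3.034
v -2.263 3.706 -3.03
v -2.556 3.557 -3.637
v 0.753 1.422 1.602
v 1.311 1.332 2.511
v 0.704 0.567 2.807
v 0.147 0.658 1.898
v 0.942 1.669 2.626
v 0.336 0.904 2.922
v 0.531 1.949 2.507
v -0.076 1.184 2.802
v 0.17 2.109 2.18
v -0.437 1.344 2.476
v -0.057 2.111 1.721
v -0.664 1.346 2.017
v -0.098 1.956 1.235
v -0.705 1.191 1.53
v 0.055 1.678 0.832
v -0.551 0.913 1.128
v 0.369 1.342 0.607
v -0.238 0.577 0.902
v 0.771 1.025 0.609
v 0.164 0.26 0.905
v 1.168 0.798 0.839
v 0.562 0.033 1.135
v 1.471 0.715 1.243
v 0.864 -0.05 1.539
v 1.609 0.793 1.73
v 1.003 0.028 2.026
v 1.551 1.016 2.188
v 0.945 0.251 2.484
v 0.637 -0.419 -4.6
v -0.602 -1.033 -3.211
v 0.826 0.677 -3.946
v -0.413 0.062 -2.557
v 1.253 -0.762 -4.203
v 0.014 -1.377 -2.814
v 1.442 0.333 -3.549
v 0.203 -0.281 -2.16
f 1 38 17
f 38 12 41
f 17 41 6
f 38 41 17
f 1 17 13
f 17 6 18
f 13 18 2
f 17 18 13
f 1 13 22
f 13 2 23
f 22 23 8
f 13 23 22
f 1 22 34
f 22 8 37
f 34 37 11
f 22 37 34
f 1 34 38
f 34 11 42
f 38 42 12
f 34 42 38
f 2 18 29
f 18 6 32
f 29 32 10
f 18 32 29
f 6 41 19
f 41 12 40
f 19 40 5
f 41 40 19
f 12 42 39
f 42 11 35
f 39 35 3
f 42 35 39
f 11 37 36
f 37 8 24
f 36 24 7
f 37 24 36
f 8 23 28
f 23 2 25
f 28 25 9
f 23 25 28
f 4 30 16
f 30 10 31
f 16 31 5
f 30 31 16
f 4 16 14
f 16 5 15
f 14 15 3
f 16 15 14
f 4 14 21
f 14 3 20
f 21 20 7
f 14 20 21
f 4 21 26
f 21 7 27
f 26 27 9
f 21 27 26
f 4 26 30
f 26 9 33
f 30 33 10
f 26 33 30
f 5 31 19
f 31 10 32
f 19 32 6
f 31 32 19
f 3 15 39
f 15 5 40
f 39 40 12
f 15 40 39
f 7 20 36
f 20 3 35
f 36 35 11
f 20 35 36
f 9 27 28
f 27 7 24
f 28 24 8
f 27 24 28
f 10 33 29
f 33 9 25
f 29 25 2
f 33 25 29
f 44 43 47
f 44 47 45
f 45 47 48
f 45 48 46
f 47 43 49
f 47 49 48
f 48 49 50
f 48 50 46
f 49 43 51
f 49 51 50
f 50 51 52
f 50 52 46
f 51 43 53
f 51 53 52
f 52 53 54
f 52 54 46
f 53 43 55
f 53 55 54
f 54 55 56
f 54 56 46
f 55 43 57
f 55 57 56
f 56 57 58
f 56 58 46
f 57 43 59
f 57 59 58
f 58 59 60
f 58 60 46
f 59 43 61
f 59 61 60
f 60 61 62
f 60 62 46
f 61 43 63
f 61 63 62
f 62 63 64
f 62 64 46
f 63 43 65
f 63 65 64
f 64 65 66
f 64 66 46
f 65 43 67
f 65 67 66
f 66 67 68
f 66 68 46
f 67 43 69
f 67 69 68
f 68 69 70
f 68 70 46
f 69 43 44
f 69 44 70
f 70 44 45
f 70 45 46
f 72 74 71
f 75 72 71
f 71 74 73
f 73 75 71
f 72 78 74
f 76 72 75
f 76 78 72
f 74 78 73
f 77 75 73
f 73 78 77
f 77 76 75
f 78 76 77



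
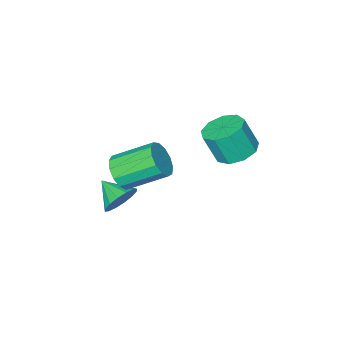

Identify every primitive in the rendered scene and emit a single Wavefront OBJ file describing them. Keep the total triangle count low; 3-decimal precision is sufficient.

v 1.711 -2.914 -1.932
v 2.449 -3.035 -2.358
v 1.849 -4.066 -1.368
v 2.566 -2.834 -1.978
v 2.455 -2.656 -1.586
v 2.144 -2.546 -1.287
v 1.717 -2.535 -1.16
v 1.289 -2.626 -1.241
v 0.974 -2.794 -1.506
v 0.856 -2.994 -1.886
v 0.968 -3.173 -2.278
v 1.278 -3.282 -2.578
v 1.705 -3.293 -2.704
v 2.133 -3.203 -2.624
v 1.429 -3.327 -0.56
v 2.115 -2.841 -0.266
v 0.857 -1.668 0.733
v 0.171 -2.153 0.44
v 1.968 -2.632 -0.697
v 0.709 -1.458 0.302
v 1.65 -2.643 -1.085
v 0.391 -1.469 -0.086
v 1.262 -2.871 -1.306
v 0.003 -1.698 -0.306
v 0.927 -3.244 -1.29
v -0.332 -2.071 -0.29
v 0.751 -3.643 -1.042
v -0.507 -2.47 -0.042
v 0.791 -3.942 -0.641
v -0.467 -2.768 0.359
v 1.034 -4.045 -0.214
v -0.225 -2.871 0.785
v 1.402 -3.921 0.103
v 0.143 -2.747 1.102
v 1.778 -3.607 0.21
v 0.52 -2.433 1.209
v 2.044 -3.205 0.072
v 0.786 -2.031 1.071
v -1.197 0.934 2.323
v -0.311 0.826 2.029
v 0.084 0.379 3.383
v -0.803 0.486 3.677
v -0.398 1.423 2.251
v -0.003 0.976 3.606
v -0.859 1.791 2.507
v -0.464 1.344 3.862
v -1.478 1.758 2.677
v -1.083 1.311 4.031
v -1.966 1.339 2.681
v -1.571 0.892 4.035
v -2.094 0.731 2.517
v -1.7 0.283 3.872
v -1.803 0.217 2.263
v -1.408 -0.23 3.617
v -1.228 0.039 2.036
v -0.833 -0.408 3.391
v -0.639 0.279 1.944
v -0.244 -0.168 3.298
f 2 1 4
f 2 4 3
f 4 1 5
f 4 5 3
f 5 1 6
f 5 6 3
f 6 1 7
f 6 7 3
f 7 1 8
f 7 8 3
f 8 1 9
f 8 9 3
f 9 1 10
f 9 10 3
f 10 1 11
f 10 11 3
f 11 1 12
f 11 12 3
f 12 1 13
f 12 13 3
f 13 1 14
f 13 14 3
f 14 1 2
f 14 2 3
f 16 15 19
f 16 19 17
f 17 19 20
f 17 20 18
f 19 15 21
f 19 21 20
f 20 21 22
f 20 22 18
f 21 15 23
f 21 23 22
f 22 23 24
f 22 24 18
f 23 15 25
f 23 25 24
f 24 25 26
f 24 26 18
f 25 15 27
f 25 27 26
f 26 27 28
f 26 28 18
f 27 15 29
f 27 29 28
f 28 29 30
f 28 30 18
f 29 15 31
f 29 31 30
f 30 31 32
f 30 32 18
f 31 15 33
f 31 33 32
f 32 33 34
f 32 34 18
f 33 15 35
f 33 35 34
f 34 35 36
f 34 36 18
f 35 15 37
f 35 37 36
f 36 37 38
f 36 38 18
f 37 15 16
f 37 16 38
f 38 16 17
f 38 17 18
f 40 39 43
f 40 43 41
f 41 43 44
f 41 44 42
f 43 39 45
f 43 45 44
f 44 45 46
f 44 46 42
f 45 39 47
f 45 47 46
f 46 47 48
f 46 48 42
f 47 39 49
f 47 49 48
f 48 49 50
f 48 50 42
f 49 39 51
f 49 51 50
f 50 51 52
f 50 52 42
f 51 39 53
f 51 53 52
f 52 53 54
f 52 54 42
f 53 39 55
f 53 55 54
f 54 55 56
f 54 56 42
f 55 39 57
f 55 57 56
f 56 57 58
f 56 58 42
f 57 39 40
f 57 40 58
f 58 40 41
f 58 41 42



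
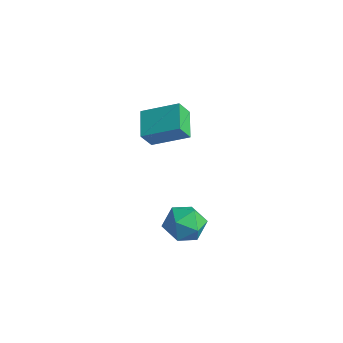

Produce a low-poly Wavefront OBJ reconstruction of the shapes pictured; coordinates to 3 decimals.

v -2.539 2.51 -3.216
v -2.621 1.882 -2.232
v -3.661 3.558 -2.641
v -3.744 2.931 -1.657
v -1.036 3.649 -2.363
v -1.119 3.022 -1.379
v -2.159 4.698 -1.788
v -2.241 4.07 -0.804
v 2.079 -0.589 -3.5
v 2.628 0.148 -2.889
v 3.532 -1.628 -3.551
v 4.081 -0.891 -2.94
v 3.258 -1.476 -2.492
v 2.36 -0.834 -2.461
v 3.8 -0.646 -3.979
v 2.902 -0.004 -3.948
v 3.691 0.113 -3.185
v 3.357 -0.4 -2.266
v 2.803 -1.08 -4.174
v 2.469 -1.593 -3.255
f 2 4 1
f 5 2 1
f 1 4 3
f 3 5 1
f 2 8 4
f 6 2 5
f 6 8 2
f 4 8 3
f 7 5 3
f 3 8 7
f 7 6 5
f 8 6 7
f 9 20 14
f 9 14 10
f 9 10 16
f 9 16 19
f 9 19 20
f 10 14 18
f 14 20 13
f 20 19 11
f 19 16 15
f 16 10 17
f 12 18 13
f 12 13 11
f 12 11 15
f 12 15 17
f 12 17 18
f 13 18 14
f 11 13 20
f 15 11 19
f 17 15 16
f 18 17 10



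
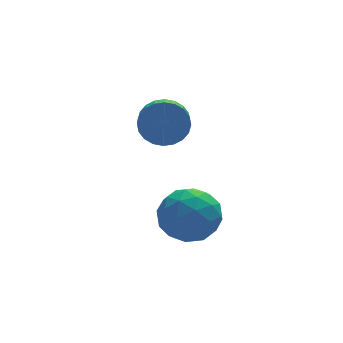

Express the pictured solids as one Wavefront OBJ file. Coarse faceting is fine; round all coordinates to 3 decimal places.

v -1.533 -1.529 -2.087
v -0.384 -1.884 -2.347
v -2.236 -2.816 -3.433
v -1.087 -3.171 -3.693
v -1.586 -3.45 -2.604
v -1.151 -2.655 -1.772
v -1.469 -2.045 -4.008
v -1.034 -1.25 -3.176
v -0.345 -2.203 -3.535
v -0.417 -3.072 -2.666
v -2.203 -1.628 -3.114
v -2.275 -2.497 -2.245
v -0.897 -1.593 -2.099
v -1.723 -3.107 -3.681
v -2.016 -3.271 -3.041
v -1.341 -3.48 -3.194
v -1.348 -2.047 -1.761
v -0.672 -2.255 -1.914
v -1.379 -3.176 -2.064
v -1.948 -2.445 -3.866
v -1.272 -2.653 -4.019
v -1.279 -1.22 -2.586
v -0.604 -1.429 -2.739
v -1.241 -1.524 -3.716
v -0.198 -1.99 -2.95
v -0.612 -2.746 -3.741
v -0.836 -2.084 -3.926
v -0.581 -1.617 -3.437
v -0.241 -2.5 -2.439
v -0.654 -3.257 -3.23
v -0.947 -3.421 -2.59
v -0.692 -2.953 -2.101
v -0.218 -2.688 -3.137
v -1.966 -1.443 -2.55
v -2.379 -2.2 -3.341
v -1.928 -1.747 -3.679
v -1.673 -1.279 -3.19
v -2.008 -1.954 -2.039
v -2.422 -2.71 -2.83
v -2.039 -3.083 -2.343
v -1.784 -2.616 -1.854
v -2.402 -2.012 -2.643
v -1.267 0.536 0.229
v -0.524 0.596 0.801
v -1.01 -0.857 1.584
v -1.753 -0.916 1.011
v -0.776 0.783 0.992
v -1.262 -0.67 1.774
v -1.102 0.932 1.066
v -1.589 -0.521 1.848
v -1.454 1.021 1.012
v -1.941 -0.432 1.794
v -1.777 1.036 0.84
v -2.264 -0.416 1.622
v -2.023 0.975 0.574
v -2.509 -0.477 1.356
v -2.153 0.848 0.256
v -2.64 -0.605 1.038
v -2.149 0.673 -0.066
v -2.635 -0.78 0.716
v -2.01 0.477 -0.344
v -2.496 -0.976 0.439
v -1.758 0.29 -0.534
v -2.244 -1.163 0.248
v -1.431 0.141 -0.608
v -1.918 -1.312 0.174
v -1.079 0.052 -0.554
v -1.566 -1.401 0.228
v -0.756 0.036 -0.382
v -1.243 -1.416 0.4
v -0.511 0.097 -0.116
v -0.997 -1.355 0.666
v -0.38 0.225 0.202
v -0.867 -1.228 0.984
v -0.385 0.4 0.524
v -0.871 -1.053 1.306
f 1 38 17
f 38 12 41
f 17 41 6
f 38 41 17
f 1 17 13
f 17 6 18
f 13 18 2
f 17 18 13
f 1 13 22
f 13 2 23
f 22 23 8
f 13 23 22
f 1 22 34
f 22 8 37
f 34 37 11
f 22 37 34
f 1 34 38
f 34 11 42
f 38 42 12
f 34 42 38
f 2 18 29
f 18 6 32
f 29 32 10
f 18 32 29
f 6 41 19
f 41 12 40
f 19 40 5
f 41 40 19
f 12 42 39
f 42 11 35
f 39 35 3
f 42 35 39
f 11 37 36
f 37 8 24
f 36 24 7
f 37 24 36
f 8 23 28
f 23 2 25
f 28 25 9
f 23 25 28
f 4 30 16
f 30 10 31
f 16 31 5
f 30 31 16
f 4 16 14
f 16 5 15
f 14 15 3
f 16 15 14
f 4 14 21
f 14 3 20
f 21 20 7
f 14 20 21
f 4 21 26
f 21 7 27
f 26 27 9
f 21 27 26
f 4 26 30
f 26 9 33
f 30 33 10
f 26 33 30
f 5 31 19
f 31 10 32
f 19 32 6
f 31 32 19
f 3 15 39
f 15 5 40
f 39 40 12
f 15 40 39
f 7 20 36
f 20 3 35
f 36 35 11
f 20 35 36
f 9 27 28
f 27 7 24
f 28 24 8
f 27 24 28
f 10 33 29
f 33 9 25
f 29 25 2
f 33 25 29
f 44 43 47
f 44 47 45
f 45 47 48
f 45 48 46
f 47 43 49
f 47 49 48
f 48 49 50
f 48 50 46
f 49 43 51
f 49 51 50
f 50 51 52
f 50 52 46
f 51 43 53
f 51 53 52
f 52 53 54
f 52 54 46
f 53 43 55
f 53 55 54
f 54 55 56
f 54 56 46
f 55 43 57
f 55 57 56
f 56 57 58
f 56 58 46
f 57 43 59
f 57 59 58
f 58 59 60
f 58 60 46
f 59 43 61
f 59 61 60
f 60 61 62
f 60 62 46
f 61 43 63
f 61 63 62
f 62 63 64
f 62 64 46
f 63 43 65
f 63 65 64
f 64 65 66
f 64 66 46
f 65 43 67
f 65 67 66
f 66 67 68
f 66 68 46
f 67 43 69
f 67 69 68
f 68 69 70
f 68 70 46
f 69 43 71
f 69 71 70
f 70 71 72
f 70 72 46
f 71 43 73
f 71 73 72
f 72 73 74
f 72 74 46
f 73 43 75
f 73 75 74
f 74 75 76
f 74 76 46
f 75 43 44
f 75 44 76
f 76 44 45
f 76 45 46



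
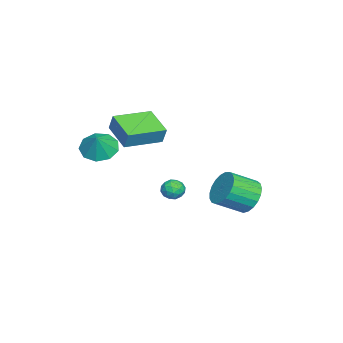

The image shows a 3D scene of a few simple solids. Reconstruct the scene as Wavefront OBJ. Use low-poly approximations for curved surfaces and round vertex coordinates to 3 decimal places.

v -0.668 -0.24 -1.83
v -0.063 -0.414 -2
v -0.977 -1.246 -1.9
v -0.372 -1.42 -2.07
v -0.493 -1.214 -1.464
v -0.302 -0.592 -1.421
v -0.738 -1.068 -2.479
v -0.547 -0.446 -2.436
v -0.106 -0.926 -2.402
v 0.045 -1.016 -1.774
v -1.085 -0.644 -2.126
v -0.934 -0.734 -1.498
v -0.338 -0.239 -1.909
v -0.702 -1.421 -1.991
v -0.773 -1.3 -1.635
v -0.417 -1.402 -1.735
v -0.479 -0.343 -1.568
v -0.123 -0.446 -1.668
v -0.376 -0.916 -1.353
v -0.917 -1.214 -2.232
v -0.561 -1.317 -2.332
v -0.623 -0.258 -2.165
v -0.267 -0.36 -2.265
v -0.664 -0.744 -2.547
v -0.008 -0.642 -2.245
v -0.19 -1.233 -2.286
v -0.405 -1.026 -2.527
v -0.293 -0.66 -2.501
v 0.081 -0.695 -1.876
v -0.101 -1.286 -1.918
v -0.172 -1.165 -1.561
v -0.06 -0.799 -1.536
v 0.055 -0.995 -2.112
v -0.939 -0.374 -1.982
v -1.121 -0.965 -2.024
v -0.98 -0.861 -2.364
v -0.868 -0.495 -2.339
v -0.85 -0.427 -1.614
v -1.032 -1.018 -1.655
v -0.747 -1 -1.399
v -0.635 -0.634 -1.373
v -1.095 -0.665 -1.788
v -3.625 -2.827 1.019
v -3.401 -2.559 1.956
v -2.316 -1.745 0.396
v -2.092 -1.477 1.333
v -2.228 -4.443 1.147
v -2.004 -4.175 2.084
v -0.919 -3.361 0.524
v -0.695 -3.093 1.461
v 2.538 -3.712 2.161
v 3.173 -4.292 1.734
v 3.242 -3.648 3.119
v 3.31 -3.666 1.592
v 3.085 -3.061 1.716
v 2.605 -2.761 2.048
v 2.093 -2.906 2.433
v 1.79 -3.429 2.691
v 1.837 -4.084 2.701
v 2.212 -4.565 2.458
v 2.74 -4.647 2.076
v -1.498 2.782 -2.576
v -0.536 3.154 -2.77
v 0.121 1.89 -1.938
v -0.842 1.518 -1.744
v -0.635 3.351 -2.393
v 0.022 2.087 -1.561
v -0.883 3.449 -2.048
v -0.226 2.185 -1.216
v -1.238 3.432 -1.794
v -0.581 2.168 -0.962
v -1.638 3.303 -1.675
v -0.981 2.038 -0.843
v -2.013 3.083 -1.712
v -1.356 1.819 -0.88
v -2.3 2.812 -1.898
v -1.643 1.547 -1.066
v -2.448 2.535 -2.202
v -1.791 1.271 -1.37
v -2.432 2.301 -2.57
v -1.775 1.037 -1.738
v -2.254 2.15 -2.94
v -1.597 0.886 -2.108
v -1.946 2.109 -3.246
v -1.289 0.844 -2.414
v -1.56 2.184 -3.437
v -0.904 0.919 -2.605
v -1.164 2.362 -3.478
v -0.507 1.098 -2.646
v -0.826 2.613 -3.364
v -0.169 1.349 -2.532
v -0.603 2.893 -3.114
v 0.053 1.629 -2.282
f 1 38 17
f 38 12 41
f 17 41 6
f 38 41 17
f 1 17 13
f 17 6 18
f 13 18 2
f 17 18 13
f 1 13 22
f 13 2 23
f 22 23 8
f 13 23 22
f 1 22 34
f 22 8 37
f 34 37 11
f 22 37 34
f 1 34 38
f 34 11 42
f 38 42 12
f 34 42 38
f 2 18 29
f 18 6 32
f 29 32 10
f 18 32 29
f 6 41 19
f 41 12 40
f 19 40 5
f 41 40 19
f 12 42 39
f 42 11 35
f 39 35 3
f 42 35 39
f 11 37 36
f 37 8 24
f 36 24 7
f 37 24 36
f 8 23 28
f 23 2 25
f 28 25 9
f 23 25 28
f 4 30 16
f 30 10 31
f 16 31 5
f 30 31 16
f 4 16 14
f 16 5 15
f 14 15 3
f 16 15 14
f 4 14 21
f 14 3 20
f 21 20 7
f 14 20 21
f 4 21 26
f 21 7 27
f 26 27 9
f 21 27 26
f 4 26 30
f 26 9 33
f 30 33 10
f 26 33 30
f 5 31 19
f 31 10 32
f 19 32 6
f 31 32 19
f 3 15 39
f 15 5 40
f 39 40 12
f 15 40 39
f 7 20 36
f 20 3 35
f 36 35 11
f 20 35 36
f 9 27 28
f 27 7 24
f 28 24 8
f 27 24 28
f 10 33 29
f 33 9 25
f 29 25 2
f 33 25 29
f 44 46 43
f 47 44 43
f 43 46 45
f 45 47 43
f 44 50 46
f 48 44 47
f 48 50 44
f 46 50 45
f 49 47 45
f 45 50 49
f 49 48 47
f 50 48 49
f 52 51 54
f 52 54 53
f 54 51 55
f 54 55 53
f 55 51 56
f 55 56 53
f 56 51 57
f 56 57 53
f 57 51 58
f 57 58 53
f 58 51 59
f 58 59 53
f 59 51 60
f 59 60 53
f 60 51 61
f 60 61 53
f 61 51 52
f 61 52 53
f 63 62 66
f 63 66 64
f 64 66 67
f 64 67 65
f 66 62 68
f 66 68 67
f 67 68 69
f 67 69 65
f 68 62 70
f 68 70 69
f 69 70 71
f 69 71 65
f 70 62 72
f 70 72 71
f 71 72 73
f 71 73 65
f 72 62 74
f 72 74 73
f 73 74 75
f 73 75 65
f 74 62 76
f 74 76 75
f 75 76 77
f 75 77 65
f 76 62 78
f 76 78 77
f 77 78 79
f 77 79 65
f 78 62 80
f 78 80 79
f 79 80 81
f 79 81 65
f 80 62 82
f 80 82 81
f 81 82 83
f 81 83 65
f 82 62 84
f 82 84 83
f 83 84 85
f 83 85 65
f 84 62 86
f 84 86 85
f 85 86 87
f 85 87 65
f 86 62 88
f 86 88 87
f 87 88 89
f 87 89 65
f 88 62 90
f 88 90 89
f 89 90 91
f 89 91 65
f 90 62 92
f 90 92 91
f 91 92 93
f 91 93 65
f 92 62 63
f 92 63 93
f 93 63 64
f 93 64 65



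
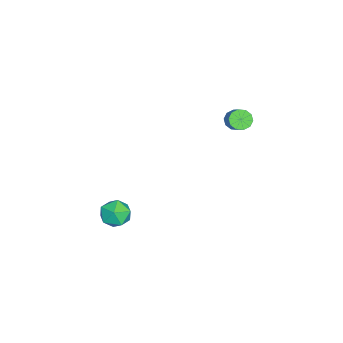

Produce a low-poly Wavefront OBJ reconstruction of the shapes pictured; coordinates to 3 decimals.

v -1.705 2.002 3.496
v -1.406 2.189 3.061
v -0.715 2.546 3.69
v -1.015 2.358 4.124
v -1.624 2.44 3.157
v -0.933 2.797 3.786
v -1.872 2.524 3.383
v -1.182 2.881 4.012
v -2.057 2.408 3.651
v -1.366 2.765 4.28
v -2.108 2.137 3.861
v -1.417 2.494 4.489
v -2.005 1.814 3.93
v -1.314 2.171 4.559
v -1.787 1.563 3.834
v -1.096 1.92 4.463
v -1.538 1.479 3.608
v -0.848 1.836 4.237
v -1.354 1.595 3.34
v -0.663 1.952 3.969
v -1.303 1.866 3.131
v -0.612 2.223 3.759
v 0.679 -2.334 -1.904
v 1.274 -2.606 -2.45
v -0.014 -3.514 -2.07
v 0.581 -3.786 -2.616
v 0.768 -3.704 -1.789
v 1.196 -2.975 -1.687
v 0.064 -3.145 -2.833
v 0.492 -2.416 -2.731
v 0.893 -3.107 -3.025
v 1.328 -3.453 -2.379
v -0.068 -2.667 -2.141
v 0.367 -3.013 -1.495
f 2 1 5
f 2 5 3
f 3 5 6
f 3 6 4
f 5 1 7
f 5 7 6
f 6 7 8
f 6 8 4
f 7 1 9
f 7 9 8
f 8 9 10
f 8 10 4
f 9 1 11
f 9 11 10
f 10 11 12
f 10 12 4
f 11 1 13
f 11 13 12
f 12 13 14
f 12 14 4
f 13 1 15
f 13 15 14
f 14 15 16
f 14 16 4
f 15 1 17
f 15 17 16
f 16 17 18
f 16 18 4
f 17 1 19
f 17 19 18
f 18 19 20
f 18 20 4
f 19 1 21
f 19 21 20
f 20 21 22
f 20 22 4
f 21 1 2
f 21 2 22
f 22 2 3
f 22 3 4
f 23 34 28
f 23 28 24
f 23 24 30
f 23 30 33
f 23 33 34
f 24 28 32
f 28 34 27
f 34 33 25
f 33 30 29
f 30 24 31
f 26 32 27
f 26 27 25
f 26 25 29
f 26 29 31
f 26 31 32
f 27 32 28
f 25 27 34
f 29 25 33
f 31 29 30
f 32 31 24



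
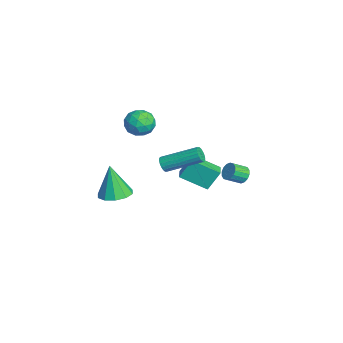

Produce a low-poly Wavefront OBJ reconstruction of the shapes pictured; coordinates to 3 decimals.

v -1.261 4.089 -2.432
v -0.688 4.26 -2.38
v -0.486 3.421 -1.855
v -1.059 3.251 -1.908
v -0.831 4.381 -2.132
v -0.629 3.542 -1.607
v -1.089 4.424 -1.965
v -0.887 3.585 -1.44
v -1.393 4.377 -1.922
v -1.191 3.538 -1.398
v -1.661 4.253 -2.017
v -1.46 3.414 -1.492
v -1.823 4.086 -2.223
v -1.621 3.247 -1.698
v -1.834 3.919 -2.485
v -1.632 3.08 -1.96
v -1.691 3.798 -2.733
v -1.489 2.959 -2.208
v -1.433 3.755 -2.9
v -1.231 2.916 -2.375
v -1.129 3.802 -2.942
v -0.927 2.963 -2.418
v -0.86 3.926 -2.848
v -0.659 3.087 -2.323
v -0.699 4.093 -2.642
v -0.497 3.254 -2.117
v -1.454 -1.372 2.554
v -0.944 -1.004 3.233
v -0.376 -2.376 2.287
v 0.134 -2.008 2.966
v -0.642 -2.469 3.169
v -1.308 -1.849 3.334
v -0.012 -1.531 2.186
v -0.678 -0.911 2.351
v -0.053 -1.102 3.005
v -0.442 -1.682 3.612
v -0.878 -1.698 1.908
v -1.267 -2.278 2.515
v -1.294 -1.1 2.917
v -0.026 -2.28 2.603
v -0.482 -2.551 2.723
v -0.182 -2.335 3.121
v -1.508 -1.597 2.976
v -1.208 -1.38 3.375
v -1.03 -2.241 3.338
v -0.112 -2 2.145
v 0.188 -1.783 2.544
v -1.138 -1.045 2.399
v -0.838 -0.829 2.797
v -0.29 -1.139 2.182
v -0.47 -0.941 3.182
v 0.164 -1.531 3.025
v 0.078 -1.251 2.567
v -0.314 -0.887 2.664
v -0.699 -1.282 3.539
v -0.065 -1.872 3.382
v -0.521 -2.143 3.501
v -0.913 -1.779 3.598
v -0.175 -1.34 3.405
v -1.255 -1.508 2.138
v -0.621 -2.098 1.981
v -0.407 -1.601 1.922
v -0.799 -1.237 2.019
v -1.484 -1.849 2.495
v -0.85 -2.439 2.338
v -1.006 -2.493 2.856
v -1.398 -2.129 2.953
v -1.145 -2.04 2.115
v 2.656 -0.92 1.581
v 3.071 -0.896 1.302
v 3.579 1.003 2.221
v 3.164 0.98 2.499
v 2.92 -0.794 1.175
v 3.428 1.105 2.094
v 2.716 -0.717 1.128
v 3.224 1.183 2.047
v 2.501 -0.68 1.17
v 3.009 1.22 2.089
v 2.317 -0.69 1.294
v 2.825 1.209 2.213
v 2.199 -0.746 1.474
v 2.707 1.153 2.393
v 2.172 -0.836 1.676
v 2.68 1.063 2.595
v 2.241 -0.943 1.859
v 2.749 0.956 2.778
v 2.392 -1.045 1.986
v 2.9 0.854 2.905
v 2.596 -1.123 2.033
v 3.104 0.777 2.952
v 2.811 -1.16 1.991
v 3.319 0.74 2.91
v 2.995 -1.149 1.867
v 3.503 0.75 2.786
v 3.113 -1.093 1.687
v 3.621 0.806 2.606
v 3.14 -1.003 1.485
v 3.648 0.896 2.404
v 3.374 -3.547 0.062
v 4.305 -3.653 0.215
v 3.026 -3.773 2.018
v 4.178 -3.081 0.258
v 3.744 -2.688 0.226
v 3.168 -2.622 0.132
v 2.671 -2.91 0.01
v 2.442 -3.442 -0.092
v 2.569 -4.013 -0.135
v 3.004 -4.407 -0.103
v 3.58 -4.472 -0.008
v 4.077 -4.184 0.113
v -1.193 0.559 -1.696
v -1.276 1.268 -0.515
v -0.751 2.051 -2.56
v -0.835 2.76 -1.379
v -0.245 0.38 -1.521
v -0.329 1.089 -0.34
v 0.196 1.872 -2.385
v 0.113 2.581 -1.204
f 2 1 5
f 2 5 3
f 3 5 6
f 3 6 4
f 5 1 7
f 5 7 6
f 6 7 8
f 6 8 4
f 7 1 9
f 7 9 8
f 8 9 10
f 8 10 4
f 9 1 11
f 9 11 10
f 10 11 12
f 10 12 4
f 11 1 13
f 11 13 12
f 12 13 14
f 12 14 4
f 13 1 15
f 13 15 14
f 14 15 16
f 14 16 4
f 15 1 17
f 15 17 16
f 16 17 18
f 16 18 4
f 17 1 19
f 17 19 18
f 18 19 20
f 18 20 4
f 19 1 21
f 19 21 20
f 20 21 22
f 20 22 4
f 21 1 23
f 21 23 22
f 22 23 24
f 22 24 4
f 23 1 25
f 23 25 24
f 24 25 26
f 24 26 4
f 25 1 2
f 25 2 26
f 26 2 3
f 26 3 4
f 27 64 43
f 64 38 67
f 43 67 32
f 64 67 43
f 27 43 39
f 43 32 44
f 39 44 28
f 43 44 39
f 27 39 48
f 39 28 49
f 48 49 34
f 39 49 48
f 27 48 60
f 48 34 63
f 60 63 37
f 48 63 60
f 27 60 64
f 60 37 68
f 64 68 38
f 60 68 64
f 28 44 55
f 44 32 58
f 55 58 36
f 44 58 55
f 32 67 45
f 67 38 66
f 45 66 31
f 67 66 45
f 38 68 65
f 68 37 61
f 65 61 29
f 68 61 65
f 37 63 62
f 63 34 50
f 62 50 33
f 63 50 62
f 34 49 54
f 49 28 51
f 54 51 35
f 49 51 54
f 30 56 42
f 56 36 57
f 42 57 31
f 56 57 42
f 30 42 40
f 42 31 41
f 40 41 29
f 42 41 40
f 30 40 47
f 40 29 46
f 47 46 33
f 40 46 47
f 30 47 52
f 47 33 53
f 52 53 35
f 47 53 52
f 30 52 56
f 52 35 59
f 56 59 36
f 52 59 56
f 31 57 45
f 57 36 58
f 45 58 32
f 57 58 45
f 29 41 65
f 41 31 66
f 65 66 38
f 41 66 65
f 33 46 62
f 46 29 61
f 62 61 37
f 46 61 62
f 35 53 54
f 53 33 50
f 54 50 34
f 53 50 54
f 36 59 55
f 59 35 51
f 55 51 28
f 59 51 55
f 70 69 73
f 70 73 71
f 71 73 74
f 71 74 72
f 73 69 75
f 73 75 74
f 74 75 76
f 74 76 72
f 75 69 77
f 75 77 76
f 76 77 78
f 76 78 72
f 77 69 79
f 77 79 78
f 78 79 80
f 78 80 72
f 79 69 81
f 79 81 80
f 80 81 82
f 80 82 72
f 81 69 83
f 81 83 82
f 82 83 84
f 82 84 72
f 83 69 85
f 83 85 84
f 84 85 86
f 84 86 72
f 85 69 87
f 85 87 86
f 86 87 88
f 86 88 72
f 87 69 89
f 87 89 88
f 88 89 90
f 88 90 72
f 89 69 91
f 89 91 90
f 90 91 92
f 90 92 72
f 91 69 93
f 91 93 92
f 92 93 94
f 92 94 72
f 93 69 95
f 93 95 94
f 94 95 96
f 94 96 72
f 95 69 97
f 95 97 96
f 96 97 98
f 96 98 72
f 97 69 70
f 97 70 98
f 98 70 71
f 98 71 72
f 100 99 102
f 100 102 101
f 102 99 103
f 102 103 101
f 103 99 104
f 103 104 101
f 104 99 105
f 104 105 101
f 105 99 106
f 105 106 101
f 106 99 107
f 106 107 101
f 107 99 108
f 107 108 101
f 108 99 109
f 108 109 101
f 109 99 110
f 109 110 101
f 110 99 100
f 110 100 101
f 112 114 111
f 115 112 111
f 111 114 113
f 113 115 111
f 112 118 114
f 116 112 115
f 116 118 112
f 114 118 113
f 117 115 113
f 113 118 117
f 117 116 115
f 118 116 117



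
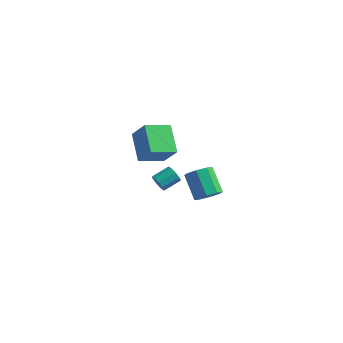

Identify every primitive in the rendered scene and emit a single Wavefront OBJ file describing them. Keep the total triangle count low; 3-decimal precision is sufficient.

v -2.108 -3.626 2.114
v -1.883 -3.961 2.558
v -1.307 -3.029 2.97
v -1.532 -2.694 2.526
v -1.632 -3.972 2.233
v -1.057 -3.04 2.645
v -1.604 -3.821 1.853
v -1.029 -2.889 2.264
v -1.812 -3.579 1.594
v -1.237 -2.647 2.006
v -2.158 -3.359 1.579
v -1.583 -2.427 1.991
v -2.481 -3.264 1.815
v -1.905 -2.332 2.226
v -2.629 -3.338 2.19
v -2.053 -2.406 2.602
v -2.533 -3.547 2.53
v -1.957 -2.615 2.942
v -2.238 -3.793 2.676
v -1.663 -2.861 3.087
v -1.999 2.792 -3.916
v -1.279 3.271 -3.603
v -2.44 4.187 -2.332
v -3.161 3.708 -2.644
v -1.607 3.595 -4.135
v -2.768 4.51 -2.864
v -2.165 3.448 -4.539
v -3.326 4.364 -3.268
v -2.626 2.917 -4.578
v -3.787 3.833 -3.307
v -2.72 2.313 -4.228
v -3.881 3.229 -2.957
v -2.392 1.99 -3.696
v -3.553 2.905 -2.425
v -1.834 2.136 -3.292
v -2.995 3.052 -2.021
v -1.373 2.667 -3.253
v -2.534 3.583 -1.982
v -4.869 -1.594 4.043
v -3.899 -1.831 5.369
v -3.841 -0.334 3.515
v -2.87 -0.571 4.841
v -3.77 -2.929 2.999
v -2.799 -3.166 4.325
v -2.741 -1.669 2.471
v -1.771 -1.906 3.797
f 2 1 5
f 2 5 3
f 3 5 6
f 3 6 4
f 5 1 7
f 5 7 6
f 6 7 8
f 6 8 4
f 7 1 9
f 7 9 8
f 8 9 10
f 8 10 4
f 9 1 11
f 9 11 10
f 10 11 12
f 10 12 4
f 11 1 13
f 11 13 12
f 12 13 14
f 12 14 4
f 13 1 15
f 13 15 14
f 14 15 16
f 14 16 4
f 15 1 17
f 15 17 16
f 16 17 18
f 16 18 4
f 17 1 19
f 17 19 18
f 18 19 20
f 18 20 4
f 19 1 2
f 19 2 20
f 20 2 3
f 20 3 4
f 22 21 25
f 22 25 23
f 23 25 26
f 23 26 24
f 25 21 27
f 25 27 26
f 26 27 28
f 26 28 24
f 27 21 29
f 27 29 28
f 28 29 30
f 28 30 24
f 29 21 31
f 29 31 30
f 30 31 32
f 30 32 24
f 31 21 33
f 31 33 32
f 32 33 34
f 32 34 24
f 33 21 35
f 33 35 34
f 34 35 36
f 34 36 24
f 35 21 37
f 35 37 36
f 36 37 38
f 36 38 24
f 37 21 22
f 37 22 38
f 38 22 23
f 38 23 24
f 40 42 39
f 43 40 39
f 39 42 41
f 41 43 39
f 40 46 42
f 44 40 43
f 44 46 40
f 42 46 41
f 45 43 41
f 41 46 45
f 45 44 43
f 46 44 45



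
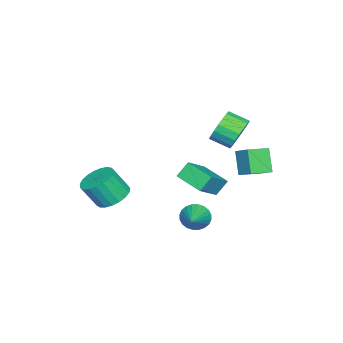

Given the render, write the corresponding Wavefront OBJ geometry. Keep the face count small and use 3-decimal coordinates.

v 2.316 2.784 2.872
v 3.825 2.498 3.991
v 2.891 4.292 2.481
v 4.4 4.006 3.6
v 2.84 2.374 2.06
v 4.349 2.088 3.179
v 3.415 3.882 1.669
v 4.924 3.596 2.788
v 2.051 2.183 -1.298
v 2.449 1.867 -1.98
v 3.789 2.657 -0.502
v 2.405 2.183 -2.071
v 2.307 2.499 -2.045
v 2.17 2.766 -1.905
v 2.014 2.945 -1.673
v 1.865 3.008 -1.383
v 1.743 2.945 -1.081
v 1.669 2.766 -0.812
v 1.653 2.499 -0.617
v 1.697 2.183 -0.526
v 1.795 1.867 -0.552
v 1.932 1.599 -0.692
v 2.087 1.421 -0.924
v 2.237 1.358 -1.213
v 2.358 1.421 -1.515
v 2.433 1.6 -1.785
v -2.372 4.111 -0.017
v -3.121 3.613 1.306
v -1.818 5.019 0.638
v -2.567 4.522 1.962
v -1.333 3.278 0.258
v -2.082 2.781 1.582
v -0.779 4.187 0.914
v -1.528 3.689 2.237
v 2.937 -2.137 -0.247
v 3.906 -1.733 -0.279
v 4.272 -2.499 1.136
v 3.303 -2.903 1.167
v 3.687 -1.427 -0.057
v 4.053 -2.194 1.358
v 3.339 -1.244 0.133
v 3.705 -2.011 1.547
v 2.921 -1.215 0.256
v 3.287 -1.982 1.671
v 2.506 -1.346 0.293
v 2.872 -2.113 1.707
v 2.166 -1.613 0.236
v 2.531 -2.38 1.65
v 1.959 -1.971 0.095
v 2.324 -2.738 1.51
v 1.921 -2.358 -0.104
v 2.286 -3.124 1.31
v 2.059 -2.706 -0.329
v 2.424 -3.472 1.086
v 2.348 -2.956 -0.539
v 2.714 -3.722 0.876
v 2.74 -3.064 -0.699
v 3.106 -3.831 0.716
v 3.166 -3.012 -0.781
v 3.531 -3.778 0.634
v 3.552 -2.808 -0.77
v 3.918 -3.575 0.644
v 3.832 -2.489 -0.669
v 4.197 -3.255 0.745
v 3.957 -2.108 -0.496
v 4.323 -2.875 0.919
v -0.996 3.437 3.63
v -0.562 3.072 2.723
v -0.49 1.918 3.222
v -0.924 2.283 4.13
v -0.181 3.206 2.977
v -0.109 2.051 3.476
v 0.038 3.385 3.36
v 0.11 2.23 3.859
v 0.052 3.574 3.796
v 0.124 2.42 4.295
v -0.141 3.737 4.2
v -0.069 2.582 4.699
v -0.504 3.84 4.491
v -0.432 2.685 4.99
v -0.964 3.863 4.611
v -0.892 2.709 5.111
v -1.43 3.802 4.538
v -1.358 2.648 5.037
v -1.811 3.669 4.284
v -1.739 2.514 4.783
v -2.03 3.49 3.901
v -1.958 2.335 4.4
v -2.044 3.3 3.465
v -1.972 2.146 3.964
v -1.851 3.138 3.061
v -1.779 1.983 3.56
v -1.488 3.035 2.77
v -1.416 1.88 3.269
v -1.028 3.011 2.649
v -0.956 1.857 3.149
f 2 4 1
f 5 2 1
f 1 4 3
f 3 5 1
f 2 8 4
f 6 2 5
f 6 8 2
f 4 8 3
f 7 5 3
f 3 8 7
f 7 6 5
f 8 6 7
f 10 9 12
f 10 12 11
f 12 9 13
f 12 13 11
f 13 9 14
f 13 14 11
f 14 9 15
f 14 15 11
f 15 9 16
f 15 16 11
f 16 9 17
f 16 17 11
f 17 9 18
f 17 18 11
f 18 9 19
f 18 19 11
f 19 9 20
f 19 20 11
f 20 9 21
f 20 21 11
f 21 9 22
f 21 22 11
f 22 9 23
f 22 23 11
f 23 9 24
f 23 24 11
f 24 9 25
f 24 25 11
f 25 9 26
f 25 26 11
f 26 9 10
f 26 10 11
f 28 30 27
f 31 28 27
f 27 30 29
f 29 31 27
f 28 34 30
f 32 28 31
f 32 34 28
f 30 34 29
f 33 31 29
f 29 34 33
f 33 32 31
f 34 32 33
f 36 35 39
f 36 39 37
f 37 39 40
f 37 40 38
f 39 35 41
f 39 41 40
f 40 41 42
f 40 42 38
f 41 35 43
f 41 43 42
f 42 43 44
f 42 44 38
f 43 35 45
f 43 45 44
f 44 45 46
f 44 46 38
f 45 35 47
f 45 47 46
f 46 47 48
f 46 48 38
f 47 35 49
f 47 49 48
f 48 49 50
f 48 50 38
f 49 35 51
f 49 51 50
f 50 51 52
f 50 52 38
f 51 35 53
f 51 53 52
f 52 53 54
f 52 54 38
f 53 35 55
f 53 55 54
f 54 55 56
f 54 56 38
f 55 35 57
f 55 57 56
f 56 57 58
f 56 58 38
f 57 35 59
f 57 59 58
f 58 59 60
f 58 60 38
f 59 35 61
f 59 61 60
f 60 61 62
f 60 62 38
f 61 35 63
f 61 63 62
f 62 63 64
f 62 64 38
f 63 35 65
f 63 65 64
f 64 65 66
f 64 66 38
f 65 35 36
f 65 36 66
f 66 36 37
f 66 37 38
f 68 67 71
f 68 71 69
f 69 71 72
f 69 72 70
f 71 67 73
f 71 73 72
f 72 73 74
f 72 74 70
f 73 67 75
f 73 75 74
f 74 75 76
f 74 76 70
f 75 67 77
f 75 77 76
f 76 77 78
f 76 78 70
f 77 67 79
f 77 79 78
f 78 79 80
f 78 80 70
f 79 67 81
f 79 81 80
f 80 81 82
f 80 82 70
f 81 67 83
f 81 83 82
f 82 83 84
f 82 84 70
f 83 67 85
f 83 85 84
f 84 85 86
f 84 86 70
f 85 67 87
f 85 87 86
f 86 87 88
f 86 88 70
f 87 67 89
f 87 89 88
f 88 89 90
f 88 90 70
f 89 67 91
f 89 91 90
f 90 91 92
f 90 92 70
f 91 67 93
f 91 93 92
f 92 93 94
f 92 94 70
f 93 67 95
f 93 95 94
f 94 95 96
f 94 96 70
f 95 67 68
f 95 68 96
f 96 68 69
f 96 69 70

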